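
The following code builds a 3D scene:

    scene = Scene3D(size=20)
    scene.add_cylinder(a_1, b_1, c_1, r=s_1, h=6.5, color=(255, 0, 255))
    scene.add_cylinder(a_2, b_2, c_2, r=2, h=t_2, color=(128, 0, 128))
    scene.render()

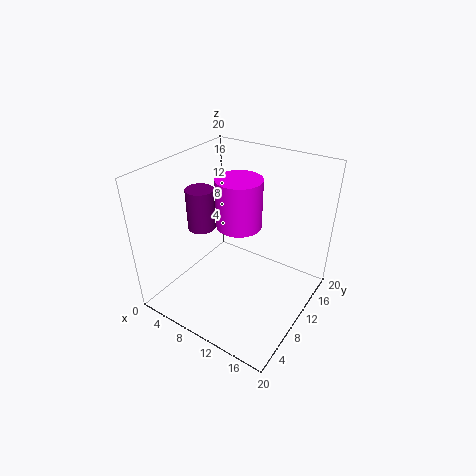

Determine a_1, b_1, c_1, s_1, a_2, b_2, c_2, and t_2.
a_1 = 10.5; b_1 = 9.5; c_1 = 12.5; s_1 = 3; a_2 = 4; b_2 = 9.5; c_2 = 10; t_2 = 6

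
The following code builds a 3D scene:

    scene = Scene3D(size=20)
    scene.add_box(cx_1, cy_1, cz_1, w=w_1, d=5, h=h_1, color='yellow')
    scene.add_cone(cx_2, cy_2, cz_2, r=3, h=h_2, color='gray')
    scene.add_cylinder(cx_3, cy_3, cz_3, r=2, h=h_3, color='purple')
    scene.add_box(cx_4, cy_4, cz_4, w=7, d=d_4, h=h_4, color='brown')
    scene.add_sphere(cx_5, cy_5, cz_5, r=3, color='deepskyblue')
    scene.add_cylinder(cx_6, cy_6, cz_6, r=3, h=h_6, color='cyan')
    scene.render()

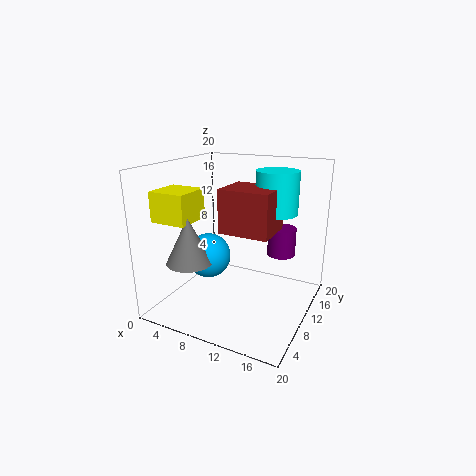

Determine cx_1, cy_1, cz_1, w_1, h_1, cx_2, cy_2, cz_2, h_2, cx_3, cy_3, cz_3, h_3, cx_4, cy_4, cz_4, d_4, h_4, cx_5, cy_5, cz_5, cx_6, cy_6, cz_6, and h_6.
cx_1 = 1, cy_1 = 3, cz_1 = 13, w_1 = 5, h_1 = 4, cx_2 = 6, cy_2 = 4, cz_2 = 8, h_2 = 6, cx_3 = 15, cy_3 = 14, cz_3 = 7, h_3 = 4, cx_4 = 8, cy_4 = 8, cz_4 = 11, d_4 = 6, h_4 = 6, cx_5 = 7, cy_5 = 7, cz_5 = 8, cx_6 = 14, cy_6 = 14, cz_6 = 13, h_6 = 6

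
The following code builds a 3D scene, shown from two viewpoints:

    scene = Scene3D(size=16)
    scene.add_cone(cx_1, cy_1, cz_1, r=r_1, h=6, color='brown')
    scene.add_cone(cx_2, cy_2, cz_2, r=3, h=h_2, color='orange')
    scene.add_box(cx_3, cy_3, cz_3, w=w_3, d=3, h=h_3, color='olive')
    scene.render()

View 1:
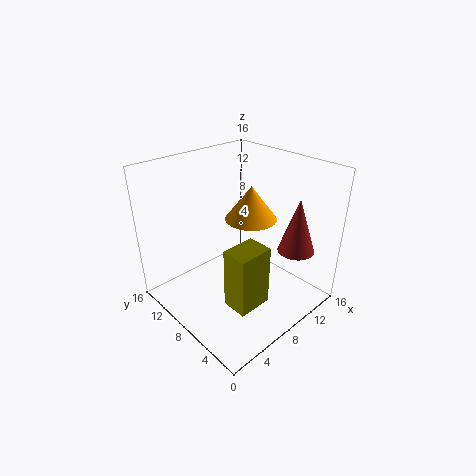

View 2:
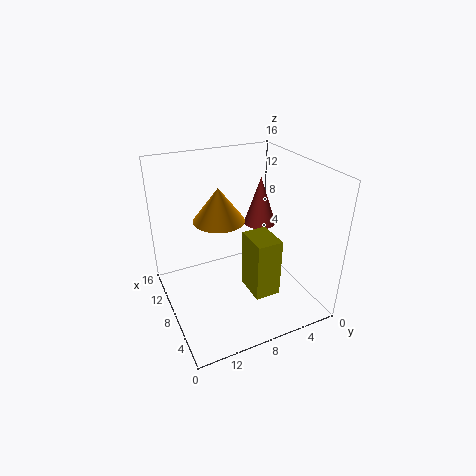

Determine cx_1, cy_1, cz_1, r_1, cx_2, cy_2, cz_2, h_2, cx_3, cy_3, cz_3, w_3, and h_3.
cx_1 = 12
cy_1 = 3
cz_1 = 7
r_1 = 2
cx_2 = 11
cy_2 = 9
cz_2 = 9
h_2 = 4
cx_3 = 5
cy_3 = 4
cz_3 = 1
w_3 = 4
h_3 = 7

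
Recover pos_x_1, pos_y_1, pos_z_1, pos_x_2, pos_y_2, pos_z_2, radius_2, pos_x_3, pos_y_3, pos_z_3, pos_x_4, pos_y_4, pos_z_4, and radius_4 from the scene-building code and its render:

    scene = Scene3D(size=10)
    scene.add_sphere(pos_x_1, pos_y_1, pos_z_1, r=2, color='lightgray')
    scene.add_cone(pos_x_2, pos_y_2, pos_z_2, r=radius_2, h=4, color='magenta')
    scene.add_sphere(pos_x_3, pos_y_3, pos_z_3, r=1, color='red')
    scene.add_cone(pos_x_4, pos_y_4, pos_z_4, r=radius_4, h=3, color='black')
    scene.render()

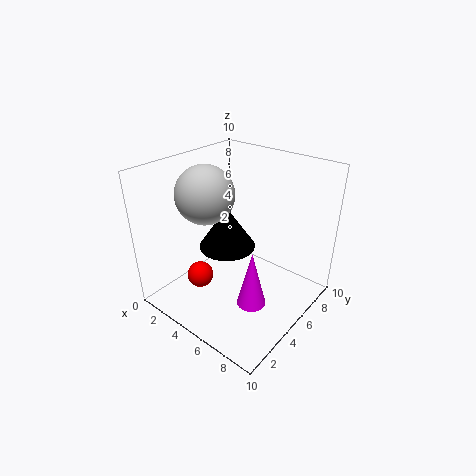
pos_x_1 = 3, pos_y_1 = 4, pos_z_1 = 8, pos_x_2 = 7, pos_y_2 = 4, pos_z_2 = 1, radius_2 = 1, pos_x_3 = 2, pos_y_3 = 4, pos_z_3 = 1, pos_x_4 = 4, pos_y_4 = 5, pos_z_4 = 4, radius_4 = 2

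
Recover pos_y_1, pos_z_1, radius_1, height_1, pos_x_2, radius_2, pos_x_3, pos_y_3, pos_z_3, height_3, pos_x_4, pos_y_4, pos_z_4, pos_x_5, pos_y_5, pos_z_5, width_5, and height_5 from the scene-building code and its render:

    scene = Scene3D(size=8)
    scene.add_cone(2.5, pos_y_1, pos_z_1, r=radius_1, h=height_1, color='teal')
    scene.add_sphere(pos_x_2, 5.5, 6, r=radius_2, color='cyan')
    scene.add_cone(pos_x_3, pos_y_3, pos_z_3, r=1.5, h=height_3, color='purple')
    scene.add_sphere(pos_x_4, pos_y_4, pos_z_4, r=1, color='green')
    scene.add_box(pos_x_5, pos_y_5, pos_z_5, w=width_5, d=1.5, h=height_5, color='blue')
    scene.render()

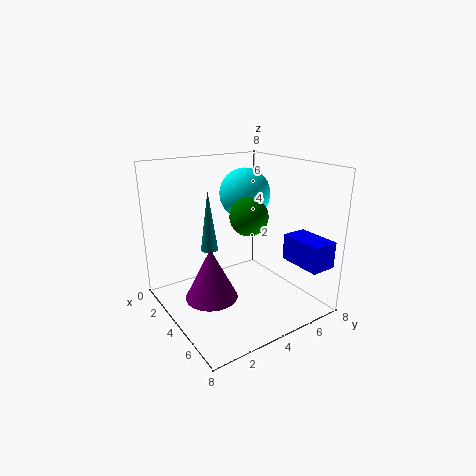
pos_y_1 = 3, pos_z_1 = 3, radius_1 = 0.5, height_1 = 3.5, pos_x_2 = 2.5, radius_2 = 1.5, pos_x_3 = 3.5, pos_y_3 = 2.5, pos_z_3 = 0.5, height_3 = 3, pos_x_4 = 5, pos_y_4 = 4, pos_z_4 = 5.5, pos_x_5 = 5, pos_y_5 = 6.5, pos_z_5 = 2.5, width_5 = 2.5, height_5 = 1.5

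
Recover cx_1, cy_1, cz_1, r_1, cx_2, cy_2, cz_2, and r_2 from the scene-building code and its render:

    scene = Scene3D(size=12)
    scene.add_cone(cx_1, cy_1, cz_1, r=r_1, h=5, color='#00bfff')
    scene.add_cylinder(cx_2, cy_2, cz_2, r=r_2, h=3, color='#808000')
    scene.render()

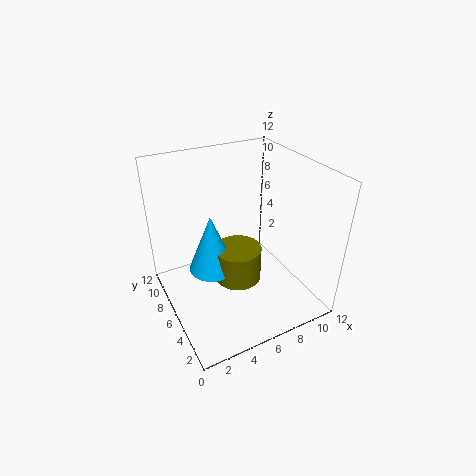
cx_1 = 4
cy_1 = 7
cz_1 = 3
r_1 = 2
cx_2 = 6
cy_2 = 6
cz_2 = 2
r_2 = 2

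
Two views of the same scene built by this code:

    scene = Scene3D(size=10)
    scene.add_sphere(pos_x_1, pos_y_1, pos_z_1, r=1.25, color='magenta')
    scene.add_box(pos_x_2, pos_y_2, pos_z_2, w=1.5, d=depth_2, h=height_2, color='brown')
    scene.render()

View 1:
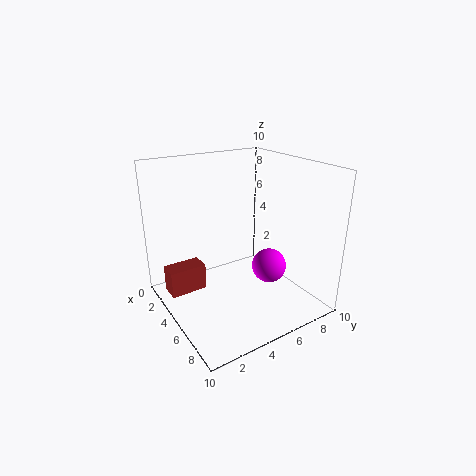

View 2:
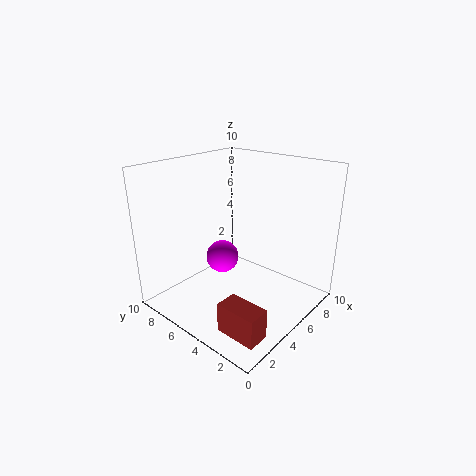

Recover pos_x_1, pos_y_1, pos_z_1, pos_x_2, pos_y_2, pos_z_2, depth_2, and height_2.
pos_x_1 = 5.75, pos_y_1 = 7.25, pos_z_1 = 2.5, pos_x_2 = 1.25, pos_y_2 = 0.75, pos_z_2 = 0.25, depth_2 = 2.75, height_2 = 2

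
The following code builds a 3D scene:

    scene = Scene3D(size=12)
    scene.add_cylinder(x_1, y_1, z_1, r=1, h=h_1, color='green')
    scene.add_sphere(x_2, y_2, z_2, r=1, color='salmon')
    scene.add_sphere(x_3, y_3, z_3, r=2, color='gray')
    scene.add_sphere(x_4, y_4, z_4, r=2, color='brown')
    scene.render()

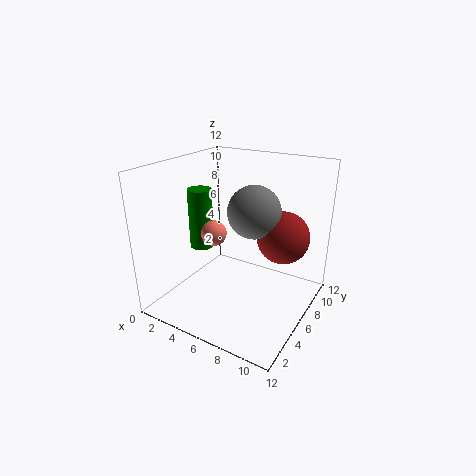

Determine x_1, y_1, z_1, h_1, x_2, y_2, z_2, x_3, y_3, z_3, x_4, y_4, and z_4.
x_1 = 3; y_1 = 5; z_1 = 5; h_1 = 5; x_2 = 5; y_2 = 4; z_2 = 7; x_3 = 8; y_3 = 5; z_3 = 9; x_4 = 10; y_4 = 6; z_4 = 7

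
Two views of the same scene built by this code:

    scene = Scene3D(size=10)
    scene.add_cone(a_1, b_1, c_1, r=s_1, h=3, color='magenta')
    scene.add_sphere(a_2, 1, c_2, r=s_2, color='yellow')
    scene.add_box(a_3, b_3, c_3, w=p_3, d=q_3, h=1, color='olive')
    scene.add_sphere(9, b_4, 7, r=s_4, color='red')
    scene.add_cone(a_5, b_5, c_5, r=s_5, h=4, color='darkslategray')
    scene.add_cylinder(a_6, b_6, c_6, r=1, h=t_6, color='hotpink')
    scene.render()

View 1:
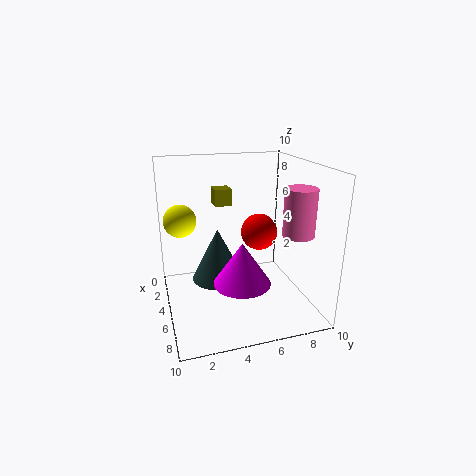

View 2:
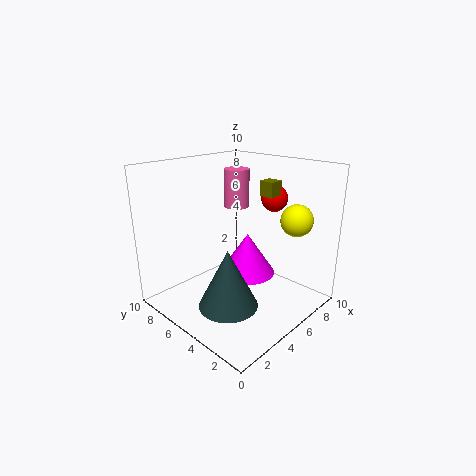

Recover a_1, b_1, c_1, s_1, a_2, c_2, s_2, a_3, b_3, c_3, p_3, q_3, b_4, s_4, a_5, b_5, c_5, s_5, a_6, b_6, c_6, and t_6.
a_1 = 6, b_1 = 5, c_1 = 2, s_1 = 2, a_2 = 6, c_2 = 7, s_2 = 1, a_3 = 6, b_3 = 3, c_3 = 8, p_3 = 1, q_3 = 1, b_4 = 5, s_4 = 1, a_5 = 3, b_5 = 4, c_5 = 1, s_5 = 2, a_6 = 8, b_6 = 8, c_6 = 6, t_6 = 3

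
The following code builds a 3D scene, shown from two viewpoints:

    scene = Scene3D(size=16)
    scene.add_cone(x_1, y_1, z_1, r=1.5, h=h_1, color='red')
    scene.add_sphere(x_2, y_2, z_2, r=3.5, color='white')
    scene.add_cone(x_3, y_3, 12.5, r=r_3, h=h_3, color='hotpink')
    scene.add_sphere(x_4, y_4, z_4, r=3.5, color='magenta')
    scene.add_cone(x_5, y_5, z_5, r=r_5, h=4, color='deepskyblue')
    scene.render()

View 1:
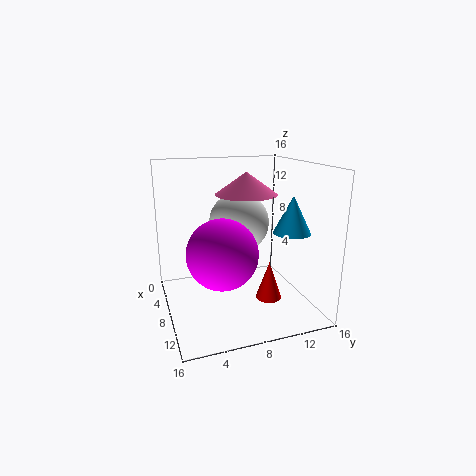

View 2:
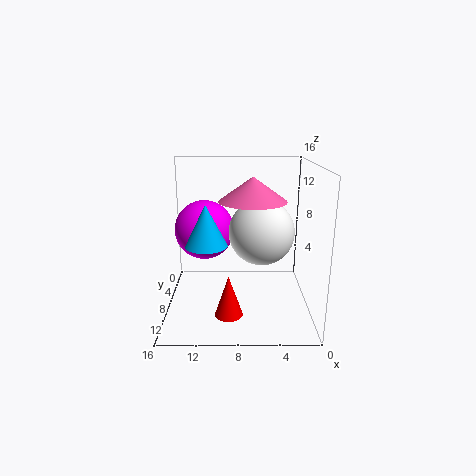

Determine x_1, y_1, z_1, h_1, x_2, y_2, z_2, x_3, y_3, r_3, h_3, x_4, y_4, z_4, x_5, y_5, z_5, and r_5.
x_1 = 9, y_1 = 11.5, z_1 = 0.5, h_1 = 4.5, x_2 = 5.5, y_2 = 9, z_2 = 9, x_3 = 6.5, y_3 = 9.5, r_3 = 3.5, h_3 = 2.5, x_4 = 12, y_4 = 5, z_4 = 8, x_5 = 11, y_5 = 13, z_5 = 9, r_5 = 2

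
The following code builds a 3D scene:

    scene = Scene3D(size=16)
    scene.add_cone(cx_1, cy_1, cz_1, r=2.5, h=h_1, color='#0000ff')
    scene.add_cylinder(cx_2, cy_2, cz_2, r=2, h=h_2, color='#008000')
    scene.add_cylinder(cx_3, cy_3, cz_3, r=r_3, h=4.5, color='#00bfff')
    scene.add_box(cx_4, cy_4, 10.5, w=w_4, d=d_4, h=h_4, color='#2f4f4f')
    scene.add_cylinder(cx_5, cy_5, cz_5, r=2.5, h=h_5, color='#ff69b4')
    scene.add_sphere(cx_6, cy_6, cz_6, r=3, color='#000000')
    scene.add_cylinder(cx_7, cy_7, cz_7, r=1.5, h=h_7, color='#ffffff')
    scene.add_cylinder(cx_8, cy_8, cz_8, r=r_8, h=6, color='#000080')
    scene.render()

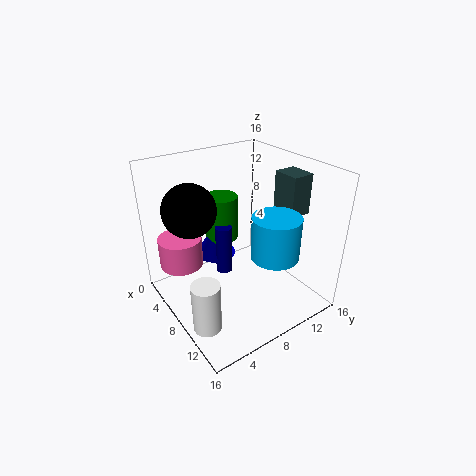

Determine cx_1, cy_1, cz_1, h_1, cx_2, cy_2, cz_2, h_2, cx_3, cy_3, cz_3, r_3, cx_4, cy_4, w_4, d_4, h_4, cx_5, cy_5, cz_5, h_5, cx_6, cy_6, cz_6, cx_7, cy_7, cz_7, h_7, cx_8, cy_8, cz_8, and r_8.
cx_1 = 3; cy_1 = 8; cz_1 = 3.5; h_1 = 4; cx_2 = 3; cy_2 = 9; cz_2 = 5.5; h_2 = 5.5; cx_3 = 12.5; cy_3 = 9.5; cz_3 = 7.5; r_3 = 2.5; cx_4 = 8.5; cy_4 = 12.5; w_4 = 3; d_4 = 2.5; h_4 = 4.5; cx_5 = 3.5; cy_5 = 3; cz_5 = 4; h_5 = 3.5; cx_6 = 4.5; cy_6 = 4; cz_6 = 11; cx_7 = 11; cy_7 = 2; cz_7 = 0.5; h_7 = 5.5; cx_8 = 5; cy_8 = 8; cz_8 = 2; r_8 = 1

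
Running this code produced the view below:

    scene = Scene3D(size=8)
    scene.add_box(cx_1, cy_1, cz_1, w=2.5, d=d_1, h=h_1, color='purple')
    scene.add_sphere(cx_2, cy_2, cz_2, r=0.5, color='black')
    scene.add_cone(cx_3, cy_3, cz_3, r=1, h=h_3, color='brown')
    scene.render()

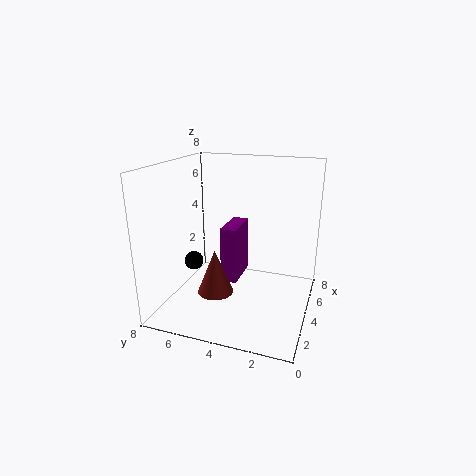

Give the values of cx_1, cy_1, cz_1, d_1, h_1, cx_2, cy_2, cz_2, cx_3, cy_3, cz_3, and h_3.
cx_1 = 5
cy_1 = 4.5
cz_1 = 0.5
d_1 = 1
h_1 = 3.5
cx_2 = 2.5
cy_2 = 6
cz_2 = 3
cx_3 = 3
cy_3 = 5
cz_3 = 1
h_3 = 2.5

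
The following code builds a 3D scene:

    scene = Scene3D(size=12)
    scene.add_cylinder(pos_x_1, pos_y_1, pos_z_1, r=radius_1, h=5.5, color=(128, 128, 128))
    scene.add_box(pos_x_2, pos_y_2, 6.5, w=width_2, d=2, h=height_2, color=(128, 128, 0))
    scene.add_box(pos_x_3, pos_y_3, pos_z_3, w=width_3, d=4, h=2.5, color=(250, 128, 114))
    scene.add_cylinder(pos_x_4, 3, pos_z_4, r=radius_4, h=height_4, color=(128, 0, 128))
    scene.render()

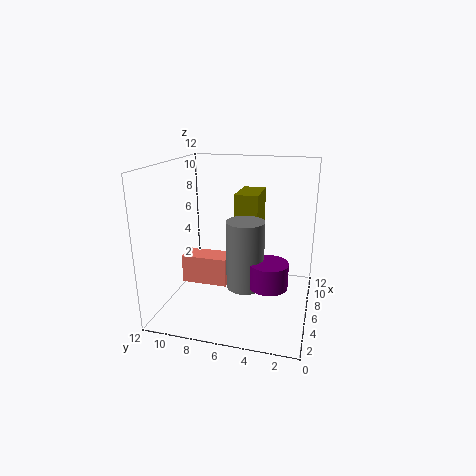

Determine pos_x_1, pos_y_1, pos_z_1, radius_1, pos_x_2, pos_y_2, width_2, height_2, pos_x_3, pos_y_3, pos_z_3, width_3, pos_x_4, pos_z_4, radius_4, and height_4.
pos_x_1 = 4.5; pos_y_1 = 5; pos_z_1 = 2.5; radius_1 = 1.5; pos_x_2 = 6.5; pos_y_2 = 4.5; width_2 = 3.5; height_2 = 3; pos_x_3 = 5.5; pos_y_3 = 7; pos_z_3 = 1.5; width_3 = 2; pos_x_4 = 4; pos_z_4 = 3; radius_4 = 1.5; height_4 = 2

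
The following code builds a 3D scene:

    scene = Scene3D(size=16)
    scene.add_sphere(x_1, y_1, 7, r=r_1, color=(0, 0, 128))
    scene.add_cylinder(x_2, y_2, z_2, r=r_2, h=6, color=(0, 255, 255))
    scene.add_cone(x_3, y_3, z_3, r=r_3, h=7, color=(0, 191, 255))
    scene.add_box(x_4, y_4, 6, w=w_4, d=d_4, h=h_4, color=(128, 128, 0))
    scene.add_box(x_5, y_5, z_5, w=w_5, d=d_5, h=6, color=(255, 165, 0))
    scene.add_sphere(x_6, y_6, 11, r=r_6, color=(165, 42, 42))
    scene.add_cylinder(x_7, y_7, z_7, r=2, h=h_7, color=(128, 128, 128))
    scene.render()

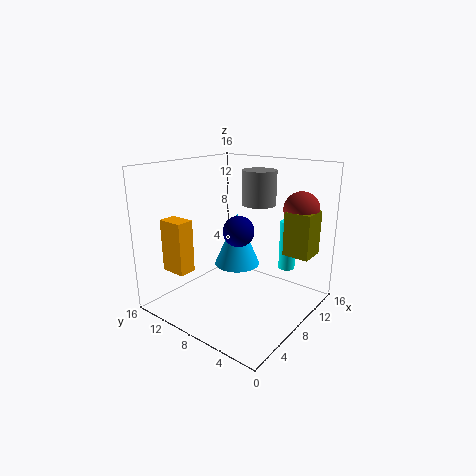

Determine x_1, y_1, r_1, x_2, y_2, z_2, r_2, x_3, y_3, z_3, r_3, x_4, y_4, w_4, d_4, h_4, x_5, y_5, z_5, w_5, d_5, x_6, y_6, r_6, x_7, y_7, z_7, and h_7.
x_1 = 12, y_1 = 11, r_1 = 2, x_2 = 14, y_2 = 5, z_2 = 3, r_2 = 1, x_3 = 13, y_3 = 12, z_3 = 2, r_3 = 3, x_4 = 11, y_4 = 1, w_4 = 3, d_4 = 3, h_4 = 5, x_5 = 3, y_5 = 12, z_5 = 4, w_5 = 2, d_5 = 3, x_6 = 13, y_6 = 3, r_6 = 2, x_7 = 12, y_7 = 8, z_7 = 11, h_7 = 4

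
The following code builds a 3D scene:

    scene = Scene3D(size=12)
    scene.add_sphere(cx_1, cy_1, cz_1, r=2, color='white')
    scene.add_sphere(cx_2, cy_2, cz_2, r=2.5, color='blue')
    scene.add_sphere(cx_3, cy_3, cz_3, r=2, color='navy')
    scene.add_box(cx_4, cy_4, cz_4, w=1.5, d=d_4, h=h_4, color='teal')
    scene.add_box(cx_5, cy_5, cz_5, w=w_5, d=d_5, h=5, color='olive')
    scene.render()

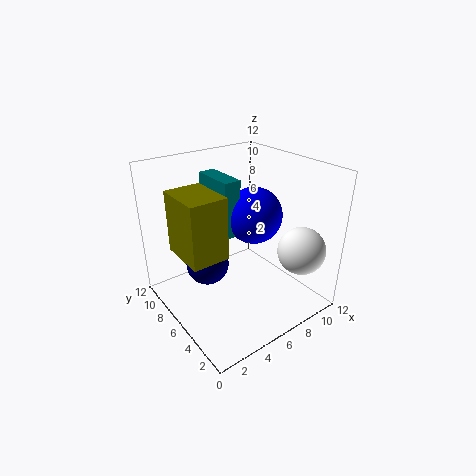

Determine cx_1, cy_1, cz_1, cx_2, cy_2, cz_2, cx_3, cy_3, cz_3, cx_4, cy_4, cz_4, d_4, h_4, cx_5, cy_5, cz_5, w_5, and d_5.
cx_1 = 10; cy_1 = 2.5; cz_1 = 5; cx_2 = 8.5; cy_2 = 7; cz_2 = 7; cx_3 = 5; cy_3 = 9.5; cz_3 = 2; cx_4 = 5.5; cy_4 = 7; cz_4 = 5.5; d_4 = 4; h_4 = 5; cx_5 = 1; cy_5 = 4.5; cz_5 = 5.5; w_5 = 3; d_5 = 4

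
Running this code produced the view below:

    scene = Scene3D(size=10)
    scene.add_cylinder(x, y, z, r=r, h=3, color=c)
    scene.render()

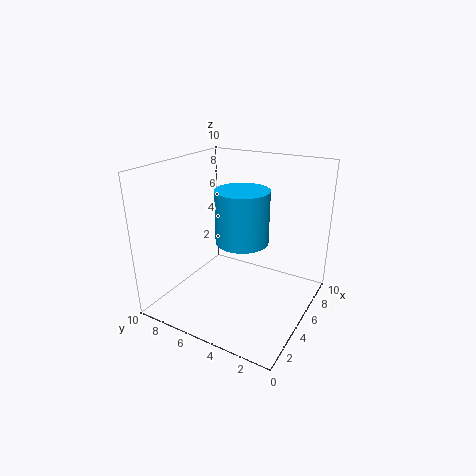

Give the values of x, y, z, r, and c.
x = 2
y = 3
z = 6.5
r = 1.5
c = 'deepskyblue'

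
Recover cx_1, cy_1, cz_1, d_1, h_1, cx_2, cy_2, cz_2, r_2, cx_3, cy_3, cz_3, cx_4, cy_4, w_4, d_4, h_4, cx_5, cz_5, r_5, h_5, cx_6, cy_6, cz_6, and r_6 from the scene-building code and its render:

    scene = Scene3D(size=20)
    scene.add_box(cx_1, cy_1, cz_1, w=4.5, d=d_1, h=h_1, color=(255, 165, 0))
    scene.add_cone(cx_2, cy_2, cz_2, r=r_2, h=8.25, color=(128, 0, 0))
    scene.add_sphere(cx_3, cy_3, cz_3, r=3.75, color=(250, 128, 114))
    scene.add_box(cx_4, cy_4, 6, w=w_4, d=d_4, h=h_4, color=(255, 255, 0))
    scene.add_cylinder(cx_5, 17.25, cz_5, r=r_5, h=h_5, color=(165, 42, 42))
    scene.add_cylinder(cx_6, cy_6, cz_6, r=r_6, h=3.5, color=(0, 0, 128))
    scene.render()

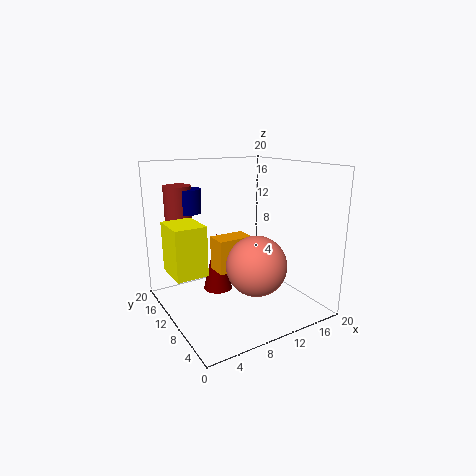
cx_1 = 5, cy_1 = 5.75, cz_1 = 7.25, d_1 = 2.75, h_1 = 4.25, cx_2 = 7.25, cy_2 = 11, cz_2 = 2.75, r_2 = 2, cx_3 = 9, cy_3 = 4, cz_3 = 8.25, cx_4 = 0.5, cy_4 = 8.75, w_4 = 4.25, d_4 = 5.25, h_4 = 6.75, cx_5 = 4.25, cz_5 = 7.75, r_5 = 2, h_5 = 9, cx_6 = 5.5, cy_6 = 16.75, cz_6 = 12.75, r_6 = 2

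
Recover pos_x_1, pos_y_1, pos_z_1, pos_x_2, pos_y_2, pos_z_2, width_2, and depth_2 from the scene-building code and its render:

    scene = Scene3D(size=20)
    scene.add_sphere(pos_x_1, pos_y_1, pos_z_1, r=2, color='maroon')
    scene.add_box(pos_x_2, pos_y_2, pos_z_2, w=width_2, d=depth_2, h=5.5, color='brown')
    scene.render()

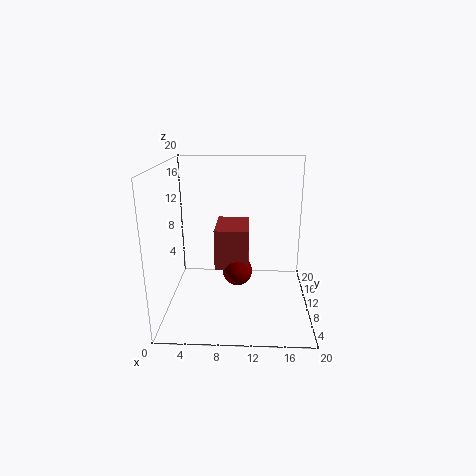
pos_x_1 = 10; pos_y_1 = 8; pos_z_1 = 6; pos_x_2 = 7; pos_y_2 = 7; pos_z_2 = 6.5; width_2 = 4.5; depth_2 = 6.5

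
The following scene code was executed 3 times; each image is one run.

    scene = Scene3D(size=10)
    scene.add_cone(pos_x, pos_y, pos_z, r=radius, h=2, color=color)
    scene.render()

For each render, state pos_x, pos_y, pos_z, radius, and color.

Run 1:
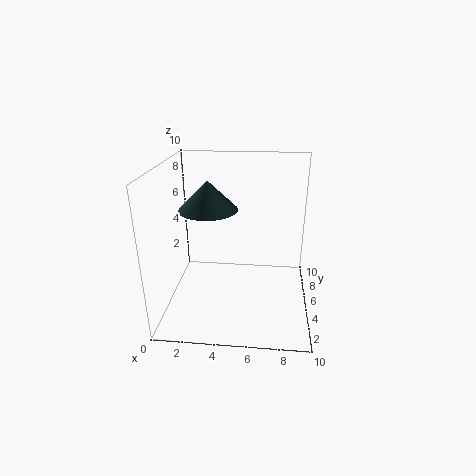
pos_x = 3
pos_y = 5
pos_z = 7
radius = 2
color = 'darkslategray'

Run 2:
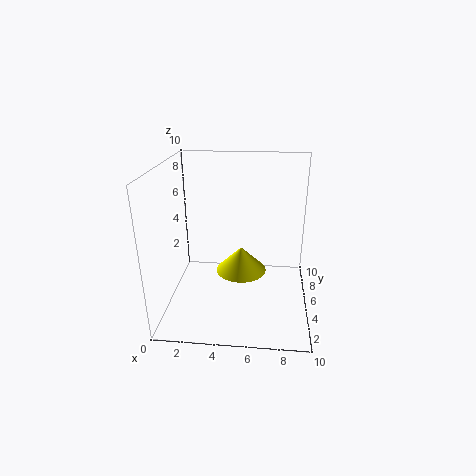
pos_x = 5
pos_y = 7.5
pos_z = 1
radius = 2
color = 'yellow'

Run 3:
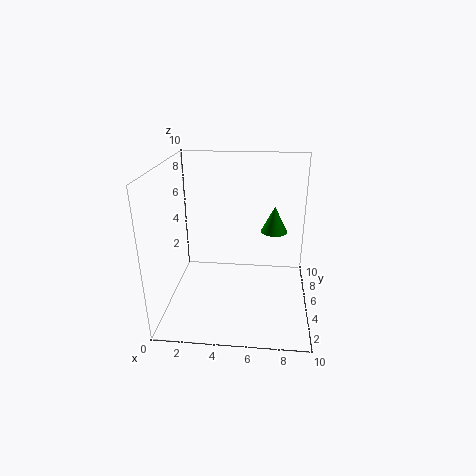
pos_x = 7.5
pos_y = 7.5
pos_z = 4.5
radius = 1
color = 'green'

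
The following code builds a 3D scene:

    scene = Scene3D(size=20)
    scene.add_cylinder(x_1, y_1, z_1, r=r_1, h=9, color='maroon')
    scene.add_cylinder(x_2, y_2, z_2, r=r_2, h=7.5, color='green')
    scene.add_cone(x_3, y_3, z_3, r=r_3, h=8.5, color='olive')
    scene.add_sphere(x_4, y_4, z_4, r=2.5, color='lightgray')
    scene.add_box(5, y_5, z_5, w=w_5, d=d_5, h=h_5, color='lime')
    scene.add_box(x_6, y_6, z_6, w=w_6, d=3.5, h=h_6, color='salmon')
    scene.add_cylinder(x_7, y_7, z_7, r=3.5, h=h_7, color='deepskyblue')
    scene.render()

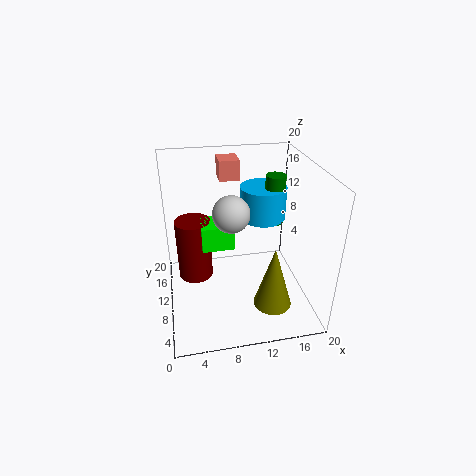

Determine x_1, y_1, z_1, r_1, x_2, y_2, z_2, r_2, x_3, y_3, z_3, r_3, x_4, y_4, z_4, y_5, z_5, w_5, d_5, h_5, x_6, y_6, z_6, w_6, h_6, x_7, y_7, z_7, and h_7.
x_1 = 4
y_1 = 12.5
z_1 = 3
r_1 = 2.5
x_2 = 16.5
y_2 = 14.5
z_2 = 9.5
r_2 = 1.5
x_3 = 13.5
y_3 = 4
z_3 = 3
r_3 = 2.5
x_4 = 9
y_4 = 9.5
z_4 = 14
y_5 = 9.5
z_5 = 8.5
w_5 = 4.5
d_5 = 4
h_5 = 3.5
x_6 = 8.5
y_6 = 16
z_6 = 16
w_6 = 3
h_6 = 3
x_7 = 15
y_7 = 15.5
z_7 = 10
h_7 = 5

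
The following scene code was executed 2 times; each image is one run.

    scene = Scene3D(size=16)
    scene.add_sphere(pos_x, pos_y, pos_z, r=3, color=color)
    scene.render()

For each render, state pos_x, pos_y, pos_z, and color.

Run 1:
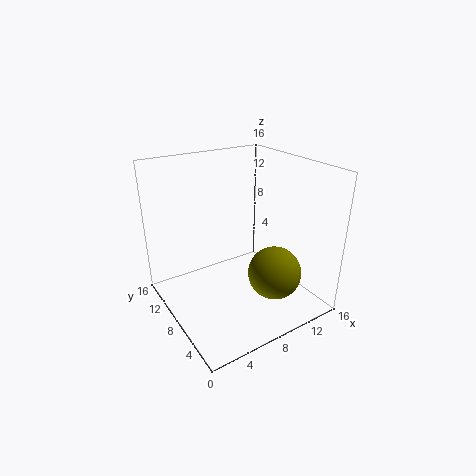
pos_x = 11
pos_y = 5
pos_z = 4
color = 'olive'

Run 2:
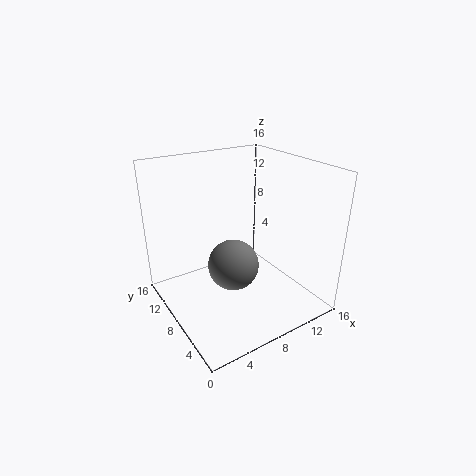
pos_x = 8
pos_y = 9
pos_z = 4
color = 'gray'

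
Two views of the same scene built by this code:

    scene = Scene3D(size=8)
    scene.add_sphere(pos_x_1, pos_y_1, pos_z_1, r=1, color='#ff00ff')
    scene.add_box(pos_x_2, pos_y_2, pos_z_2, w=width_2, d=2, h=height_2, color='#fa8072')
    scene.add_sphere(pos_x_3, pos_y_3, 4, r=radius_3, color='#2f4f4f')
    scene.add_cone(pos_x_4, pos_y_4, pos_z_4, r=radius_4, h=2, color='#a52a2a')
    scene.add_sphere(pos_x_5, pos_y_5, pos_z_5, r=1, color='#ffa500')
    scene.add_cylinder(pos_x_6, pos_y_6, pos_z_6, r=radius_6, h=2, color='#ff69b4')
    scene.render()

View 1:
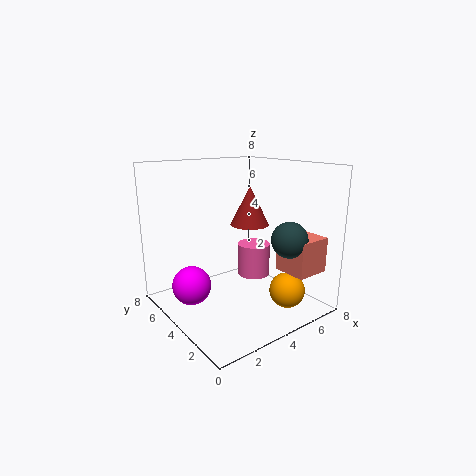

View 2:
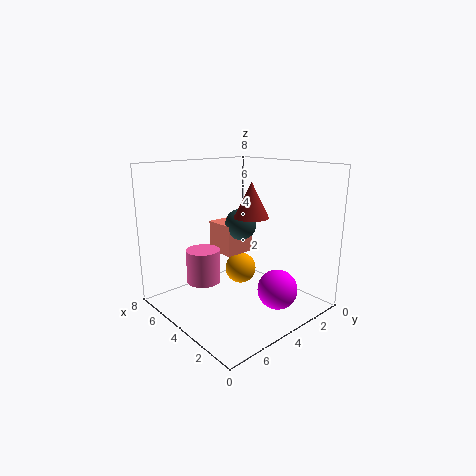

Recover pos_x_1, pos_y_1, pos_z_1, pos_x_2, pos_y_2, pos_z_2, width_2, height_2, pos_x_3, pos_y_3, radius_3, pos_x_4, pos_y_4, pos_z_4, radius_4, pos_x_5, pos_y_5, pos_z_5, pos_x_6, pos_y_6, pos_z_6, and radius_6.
pos_x_1 = 1; pos_y_1 = 4; pos_z_1 = 2; pos_x_2 = 6; pos_y_2 = 1; pos_z_2 = 2; width_2 = 2; height_2 = 2; pos_x_3 = 6; pos_y_3 = 2; radius_3 = 1; pos_x_4 = 4; pos_y_4 = 3; pos_z_4 = 5; radius_4 = 1; pos_x_5 = 6; pos_y_5 = 2; pos_z_5 = 1; pos_x_6 = 6; pos_y_6 = 5; pos_z_6 = 1; radius_6 = 1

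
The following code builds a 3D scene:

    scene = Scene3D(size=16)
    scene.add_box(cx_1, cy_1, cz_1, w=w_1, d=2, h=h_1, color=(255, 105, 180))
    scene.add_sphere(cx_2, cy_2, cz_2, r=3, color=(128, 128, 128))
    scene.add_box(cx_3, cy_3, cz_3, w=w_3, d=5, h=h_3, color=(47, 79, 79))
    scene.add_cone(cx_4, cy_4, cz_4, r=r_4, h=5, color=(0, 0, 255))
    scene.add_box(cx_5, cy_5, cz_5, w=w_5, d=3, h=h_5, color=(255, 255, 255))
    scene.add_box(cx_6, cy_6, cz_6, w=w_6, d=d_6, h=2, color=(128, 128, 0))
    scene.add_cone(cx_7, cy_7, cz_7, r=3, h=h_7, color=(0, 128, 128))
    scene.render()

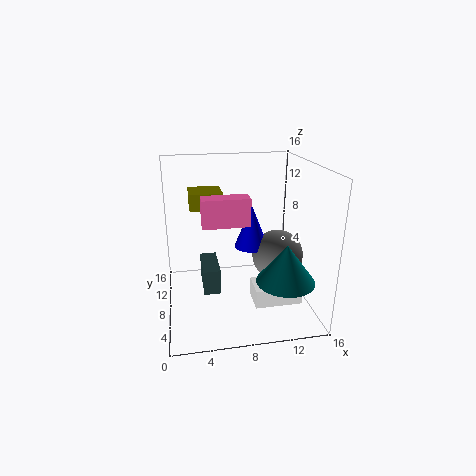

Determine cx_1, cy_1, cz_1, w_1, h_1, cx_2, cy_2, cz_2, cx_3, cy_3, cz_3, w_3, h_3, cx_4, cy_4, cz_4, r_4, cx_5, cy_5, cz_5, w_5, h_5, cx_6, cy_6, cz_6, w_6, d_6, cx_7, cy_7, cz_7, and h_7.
cx_1 = 4; cy_1 = 6; cz_1 = 10; w_1 = 5; h_1 = 3; cx_2 = 13; cy_2 = 9; cz_2 = 5; cx_3 = 4; cy_3 = 8; cz_3 = 1; w_3 = 2; h_3 = 3; cx_4 = 10; cy_4 = 10; cz_4 = 6; r_4 = 2; cx_5 = 9; cy_5 = 3; cz_5 = 2; w_5 = 5; h_5 = 2; cx_6 = 3; cy_6 = 12; cz_6 = 10; w_6 = 4; d_6 = 4; cx_7 = 12; cy_7 = 3; cz_7 = 5; h_7 = 4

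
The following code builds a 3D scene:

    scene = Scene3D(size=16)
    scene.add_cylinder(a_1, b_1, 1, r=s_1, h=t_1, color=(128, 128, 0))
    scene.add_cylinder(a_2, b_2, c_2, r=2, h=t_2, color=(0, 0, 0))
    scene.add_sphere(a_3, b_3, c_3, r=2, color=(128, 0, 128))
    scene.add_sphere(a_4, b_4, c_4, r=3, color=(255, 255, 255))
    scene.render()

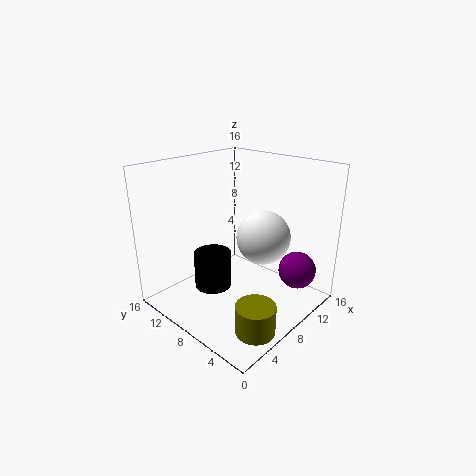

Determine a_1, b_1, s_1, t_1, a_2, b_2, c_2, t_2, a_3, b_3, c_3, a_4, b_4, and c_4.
a_1 = 4
b_1 = 2
s_1 = 2
t_1 = 3
a_2 = 5
b_2 = 9
c_2 = 3
t_2 = 4
a_3 = 11
b_3 = 2
c_3 = 5
a_4 = 10
b_4 = 6
c_4 = 8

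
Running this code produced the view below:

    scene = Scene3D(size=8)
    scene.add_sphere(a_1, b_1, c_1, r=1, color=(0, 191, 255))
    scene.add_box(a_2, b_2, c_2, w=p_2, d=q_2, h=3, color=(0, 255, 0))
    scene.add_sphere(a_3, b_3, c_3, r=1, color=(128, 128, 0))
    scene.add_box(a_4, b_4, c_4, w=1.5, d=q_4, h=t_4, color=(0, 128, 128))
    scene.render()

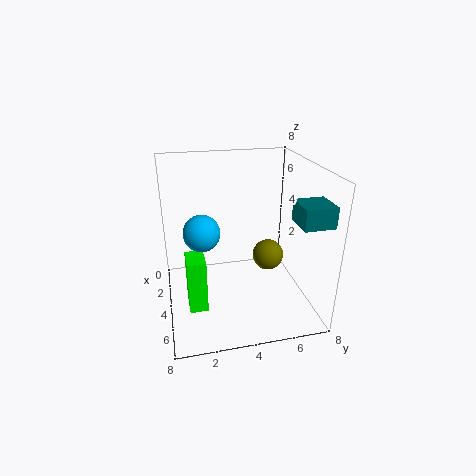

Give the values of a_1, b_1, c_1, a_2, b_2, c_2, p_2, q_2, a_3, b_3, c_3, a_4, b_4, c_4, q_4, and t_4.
a_1 = 4, b_1 = 2, c_1 = 4.5, a_2 = 4, b_2 = 1, c_2 = 0.5, p_2 = 1.5, q_2 = 1, a_3 = 2, b_3 = 6.5, c_3 = 1.5, a_4 = 6.5, b_4 = 6, c_4 = 6, q_4 = 1.5, t_4 = 1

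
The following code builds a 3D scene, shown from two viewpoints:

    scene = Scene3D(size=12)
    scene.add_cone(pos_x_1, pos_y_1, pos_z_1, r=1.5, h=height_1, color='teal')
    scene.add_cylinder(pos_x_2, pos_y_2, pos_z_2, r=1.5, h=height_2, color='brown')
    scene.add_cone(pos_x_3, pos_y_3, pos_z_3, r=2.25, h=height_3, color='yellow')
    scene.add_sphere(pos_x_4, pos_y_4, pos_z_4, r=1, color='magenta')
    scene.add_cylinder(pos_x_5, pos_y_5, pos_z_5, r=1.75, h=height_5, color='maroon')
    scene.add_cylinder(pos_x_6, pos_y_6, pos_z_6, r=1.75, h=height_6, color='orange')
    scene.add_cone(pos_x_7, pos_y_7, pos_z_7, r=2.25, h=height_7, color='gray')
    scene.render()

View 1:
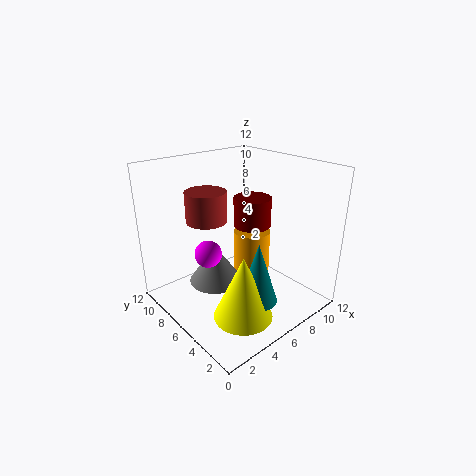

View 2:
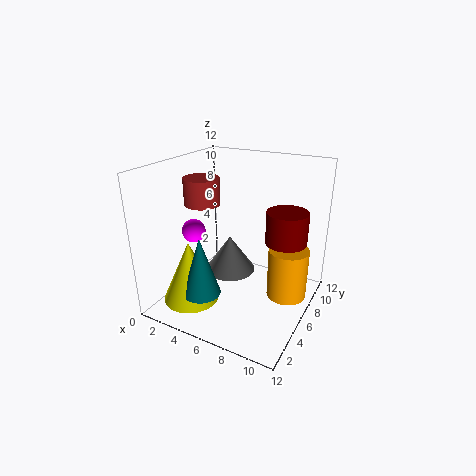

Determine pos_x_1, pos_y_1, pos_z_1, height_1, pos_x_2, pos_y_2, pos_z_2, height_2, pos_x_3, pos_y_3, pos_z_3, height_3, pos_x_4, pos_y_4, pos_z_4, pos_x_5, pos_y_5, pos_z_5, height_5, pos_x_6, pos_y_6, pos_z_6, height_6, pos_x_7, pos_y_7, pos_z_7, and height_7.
pos_x_1 = 4.75, pos_y_1 = 2.25, pos_z_1 = 2.5, height_1 = 4.75, pos_x_2 = 2.75, pos_y_2 = 5.75, pos_z_2 = 8.5, height_2 = 2.25, pos_x_3 = 3.5, pos_y_3 = 2.5, pos_z_3 = 1.5, height_3 = 5, pos_x_4 = 2.25, pos_y_4 = 5, pos_z_4 = 6.25, pos_x_5 = 9.5, pos_y_5 = 8, pos_z_5 = 5.5, height_5 = 2.75, pos_x_6 = 9.75, pos_y_6 = 8.25, pos_z_6 = 0.25, height_6 = 4.5, pos_x_7 = 4.5, pos_y_7 = 7.25, pos_z_7 = 2, height_7 = 3.25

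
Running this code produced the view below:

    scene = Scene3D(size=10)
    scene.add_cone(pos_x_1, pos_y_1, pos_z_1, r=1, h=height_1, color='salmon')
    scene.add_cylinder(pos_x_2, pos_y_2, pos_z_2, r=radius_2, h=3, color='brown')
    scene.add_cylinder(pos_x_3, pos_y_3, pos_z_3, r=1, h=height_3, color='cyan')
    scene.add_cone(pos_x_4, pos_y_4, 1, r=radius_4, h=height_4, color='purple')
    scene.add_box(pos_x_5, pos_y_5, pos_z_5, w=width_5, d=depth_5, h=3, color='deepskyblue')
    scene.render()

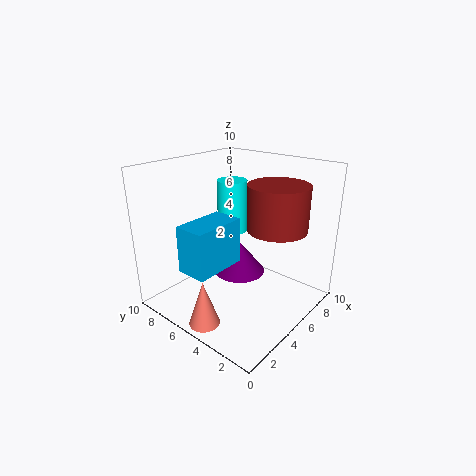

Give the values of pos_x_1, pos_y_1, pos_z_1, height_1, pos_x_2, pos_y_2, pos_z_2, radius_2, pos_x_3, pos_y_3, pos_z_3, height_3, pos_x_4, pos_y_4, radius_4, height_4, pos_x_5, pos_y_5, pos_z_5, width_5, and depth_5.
pos_x_1 = 1
pos_y_1 = 4.5
pos_z_1 = 0.5
height_1 = 3
pos_x_2 = 6
pos_y_2 = 2.5
pos_z_2 = 6
radius_2 = 2
pos_x_3 = 5
pos_y_3 = 5.5
pos_z_3 = 5.5
height_3 = 3.5
pos_x_4 = 7
pos_y_4 = 6.5
radius_4 = 2
height_4 = 2.5
pos_x_5 = 0.5
pos_y_5 = 4
pos_z_5 = 4
width_5 = 3.5
depth_5 = 2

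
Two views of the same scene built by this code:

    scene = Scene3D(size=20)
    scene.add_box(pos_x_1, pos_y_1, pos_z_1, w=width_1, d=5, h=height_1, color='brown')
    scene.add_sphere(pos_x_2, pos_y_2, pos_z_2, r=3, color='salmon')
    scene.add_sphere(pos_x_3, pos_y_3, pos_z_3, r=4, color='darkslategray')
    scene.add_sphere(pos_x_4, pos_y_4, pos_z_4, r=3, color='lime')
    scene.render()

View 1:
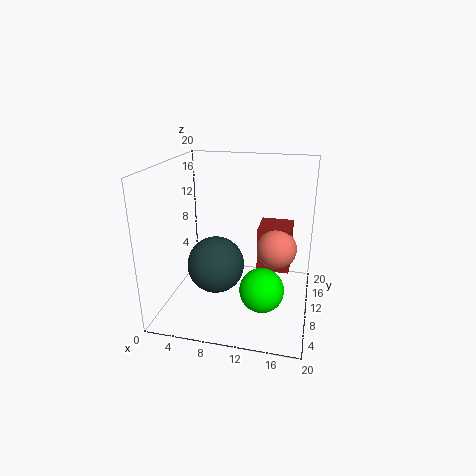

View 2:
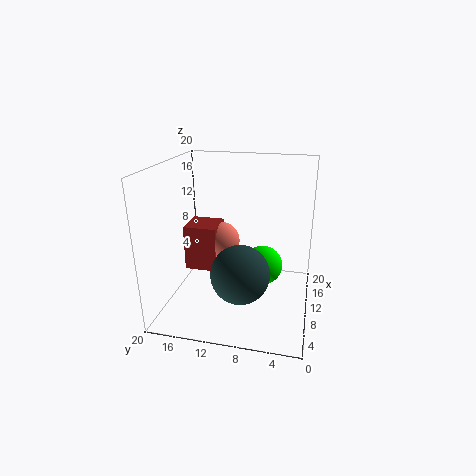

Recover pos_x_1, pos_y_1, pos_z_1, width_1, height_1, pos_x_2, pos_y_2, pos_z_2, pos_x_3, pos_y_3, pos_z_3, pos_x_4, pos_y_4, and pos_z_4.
pos_x_1 = 12; pos_y_1 = 14; pos_z_1 = 3; width_1 = 5; height_1 = 7; pos_x_2 = 15; pos_y_2 = 14; pos_z_2 = 7; pos_x_3 = 7; pos_y_3 = 9; pos_z_3 = 6; pos_x_4 = 14; pos_y_4 = 7; pos_z_4 = 4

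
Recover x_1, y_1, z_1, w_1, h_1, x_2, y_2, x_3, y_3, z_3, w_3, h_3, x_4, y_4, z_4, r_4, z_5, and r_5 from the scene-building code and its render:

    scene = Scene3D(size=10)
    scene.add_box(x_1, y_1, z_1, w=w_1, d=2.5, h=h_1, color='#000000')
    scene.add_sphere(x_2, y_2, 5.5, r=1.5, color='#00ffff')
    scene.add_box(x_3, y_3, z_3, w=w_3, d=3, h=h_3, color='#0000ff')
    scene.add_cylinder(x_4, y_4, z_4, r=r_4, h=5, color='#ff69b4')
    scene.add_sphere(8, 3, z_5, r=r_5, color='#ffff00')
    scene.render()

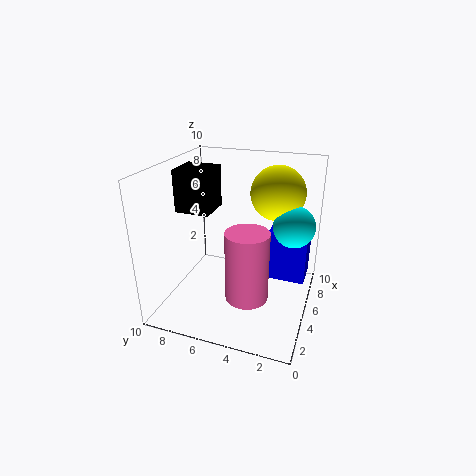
x_1 = 4.5; y_1 = 7; z_1 = 6.5; w_1 = 2.5; h_1 = 3; x_2 = 7; y_2 = 1.5; x_3 = 7.5; y_3 = 0.5; z_3 = 0.5; w_3 = 2.5; h_3 = 4; x_4 = 4; y_4 = 4; z_4 = 1; r_4 = 1.5; z_5 = 7.5; r_5 = 2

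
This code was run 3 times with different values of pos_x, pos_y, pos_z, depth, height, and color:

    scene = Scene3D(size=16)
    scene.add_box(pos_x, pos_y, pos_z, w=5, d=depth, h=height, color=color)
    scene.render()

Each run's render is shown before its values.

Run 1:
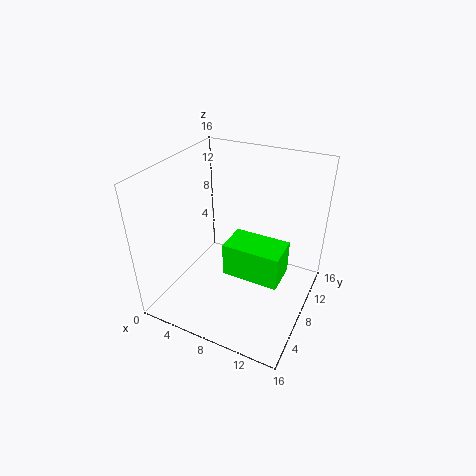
pos_x = 10
pos_y = 1
pos_z = 9
depth = 3
height = 3
color = 'lime'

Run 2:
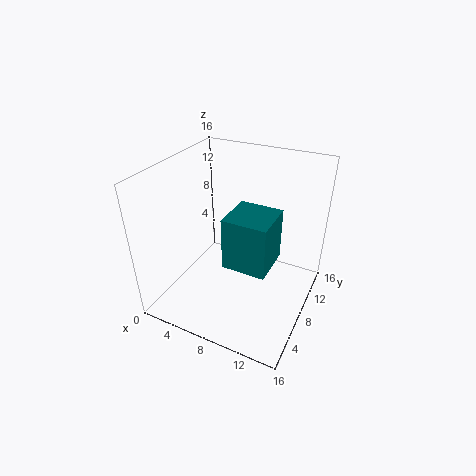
pos_x = 7
pos_y = 6
pos_z = 5
depth = 5
height = 6
color = 'teal'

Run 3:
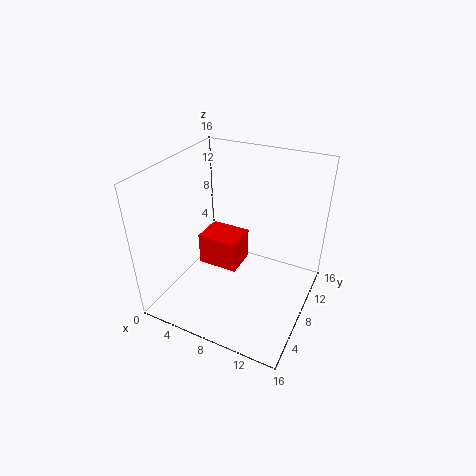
pos_x = 2
pos_y = 9
pos_z = 2
depth = 4
height = 4
color = 'red'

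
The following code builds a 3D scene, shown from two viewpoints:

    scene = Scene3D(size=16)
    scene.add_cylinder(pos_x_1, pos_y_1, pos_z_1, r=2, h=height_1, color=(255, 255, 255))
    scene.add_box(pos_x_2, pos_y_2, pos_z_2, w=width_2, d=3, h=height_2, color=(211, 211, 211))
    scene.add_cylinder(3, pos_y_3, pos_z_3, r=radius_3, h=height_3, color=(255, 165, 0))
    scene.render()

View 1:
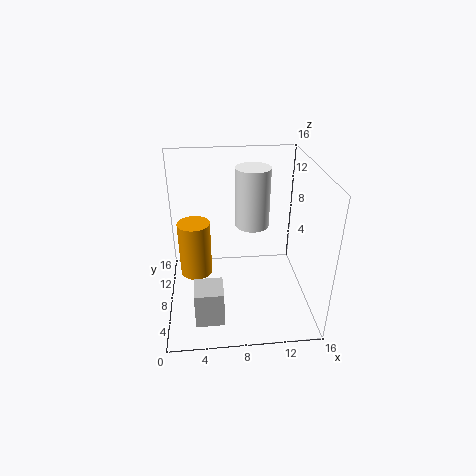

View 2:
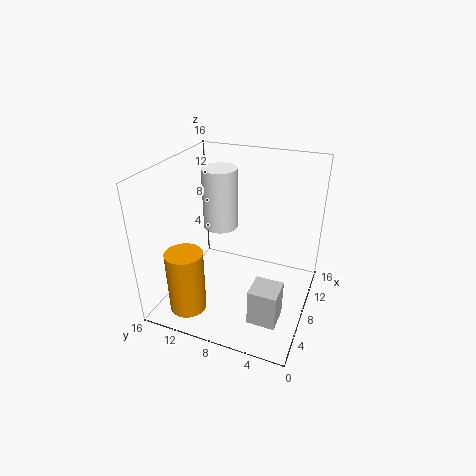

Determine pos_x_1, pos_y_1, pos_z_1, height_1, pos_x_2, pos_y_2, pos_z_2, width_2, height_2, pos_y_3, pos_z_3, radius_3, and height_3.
pos_x_1 = 10
pos_y_1 = 11
pos_z_1 = 8
height_1 = 7
pos_x_2 = 3
pos_y_2 = 2
pos_z_2 = 1
width_2 = 3
height_2 = 4
pos_y_3 = 12
pos_z_3 = 1
radius_3 = 2
height_3 = 7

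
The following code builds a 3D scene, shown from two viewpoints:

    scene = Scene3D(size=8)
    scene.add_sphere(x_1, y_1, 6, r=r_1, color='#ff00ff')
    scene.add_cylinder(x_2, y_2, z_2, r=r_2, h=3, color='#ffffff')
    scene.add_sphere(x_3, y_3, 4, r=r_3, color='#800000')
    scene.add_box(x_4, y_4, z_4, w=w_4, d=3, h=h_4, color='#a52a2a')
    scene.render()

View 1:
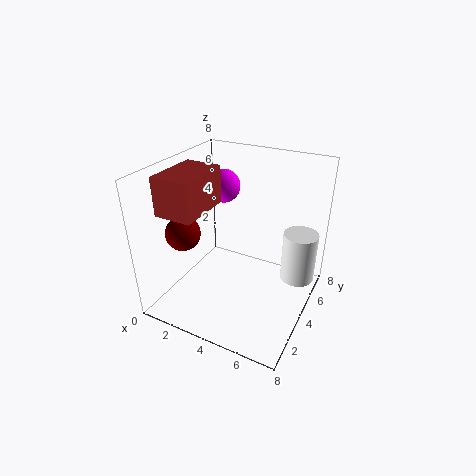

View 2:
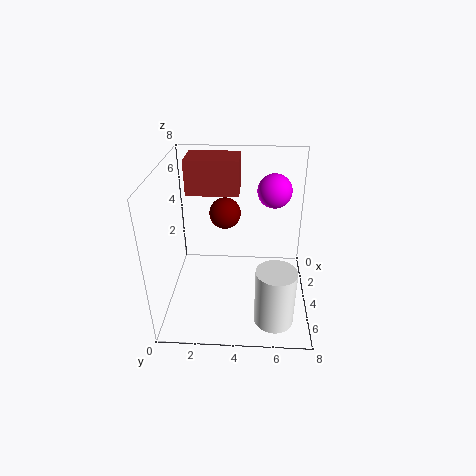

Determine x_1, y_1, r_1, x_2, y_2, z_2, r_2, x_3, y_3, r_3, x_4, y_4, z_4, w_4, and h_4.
x_1 = 2
y_1 = 6
r_1 = 1
x_2 = 7
y_2 = 6
z_2 = 1
r_2 = 1
x_3 = 1
y_3 = 3
r_3 = 1
x_4 = 1
y_4 = 1
z_4 = 6
w_4 = 2
h_4 = 2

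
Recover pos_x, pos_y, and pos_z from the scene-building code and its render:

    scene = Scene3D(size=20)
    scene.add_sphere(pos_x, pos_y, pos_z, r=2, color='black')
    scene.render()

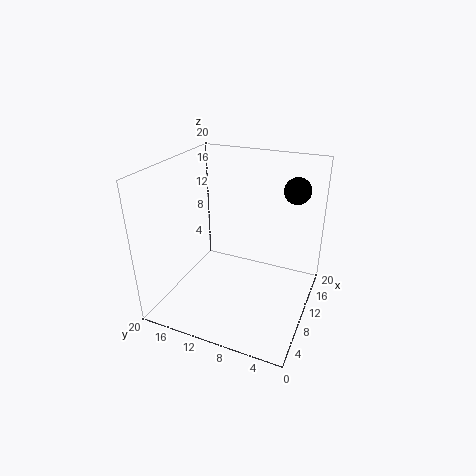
pos_x = 18; pos_y = 4; pos_z = 15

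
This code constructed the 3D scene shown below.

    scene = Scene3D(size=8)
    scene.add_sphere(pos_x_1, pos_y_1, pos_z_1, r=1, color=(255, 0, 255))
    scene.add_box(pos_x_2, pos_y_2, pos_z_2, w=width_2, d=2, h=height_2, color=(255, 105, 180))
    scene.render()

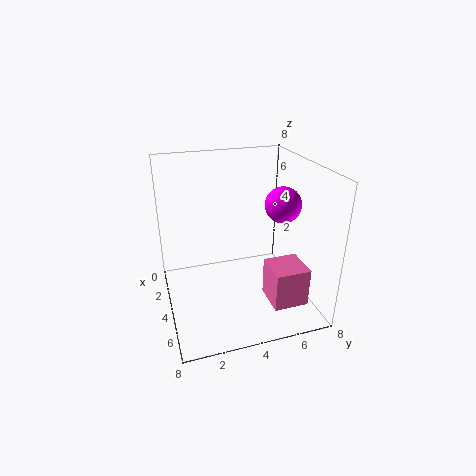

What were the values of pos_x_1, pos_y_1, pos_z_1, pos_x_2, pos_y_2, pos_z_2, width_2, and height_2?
pos_x_1 = 4.25, pos_y_1 = 6.5, pos_z_1 = 5.75, pos_x_2 = 4.25, pos_y_2 = 5.5, pos_z_2 = 0.25, width_2 = 2, height_2 = 2.25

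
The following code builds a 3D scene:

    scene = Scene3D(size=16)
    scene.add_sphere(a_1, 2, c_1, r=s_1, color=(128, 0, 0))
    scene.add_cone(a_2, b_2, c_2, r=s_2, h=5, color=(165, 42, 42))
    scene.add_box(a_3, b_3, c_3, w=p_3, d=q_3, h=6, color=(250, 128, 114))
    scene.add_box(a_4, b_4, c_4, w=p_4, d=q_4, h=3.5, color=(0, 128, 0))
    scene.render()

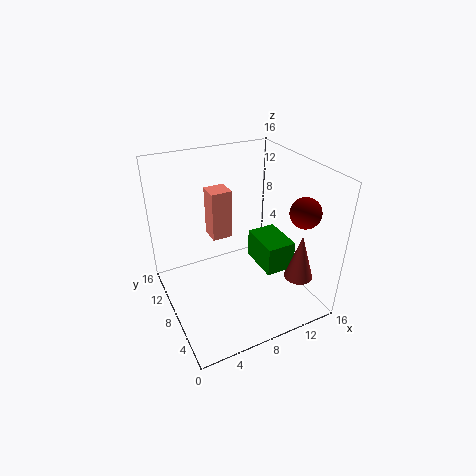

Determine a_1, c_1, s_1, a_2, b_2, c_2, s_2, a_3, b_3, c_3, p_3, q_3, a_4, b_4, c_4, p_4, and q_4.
a_1 = 12, c_1 = 13, s_1 = 1.5, a_2 = 12.5, b_2 = 2.5, c_2 = 5, s_2 = 1.5, a_3 = 6.5, b_3 = 11.5, c_3 = 6, p_3 = 2.5, q_3 = 2.5, a_4 = 11, b_4 = 6, c_4 = 3, p_4 = 3.5, q_4 = 5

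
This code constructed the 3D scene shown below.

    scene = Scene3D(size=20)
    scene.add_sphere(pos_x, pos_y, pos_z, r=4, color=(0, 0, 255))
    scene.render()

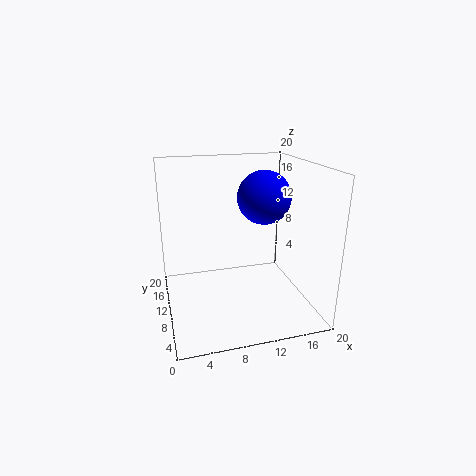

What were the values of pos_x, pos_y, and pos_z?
pos_x = 15; pos_y = 13.5; pos_z = 14.5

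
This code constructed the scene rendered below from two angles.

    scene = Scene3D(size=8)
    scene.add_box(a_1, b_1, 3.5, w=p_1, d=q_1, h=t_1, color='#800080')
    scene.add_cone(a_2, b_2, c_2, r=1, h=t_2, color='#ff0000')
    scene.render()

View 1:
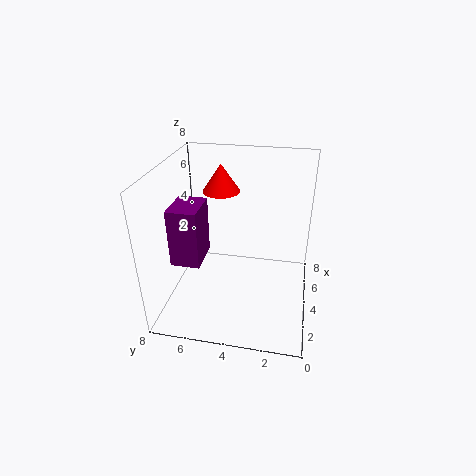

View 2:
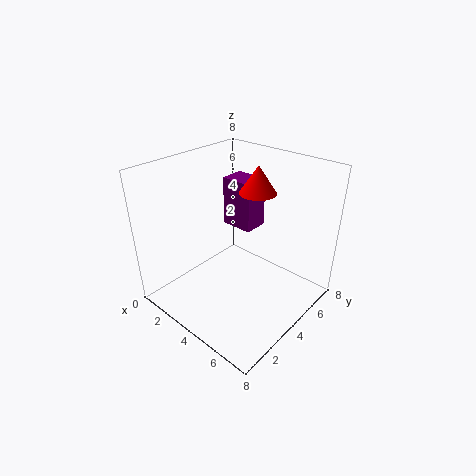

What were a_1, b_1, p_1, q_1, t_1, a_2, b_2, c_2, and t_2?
a_1 = 1.5
b_1 = 5.5
p_1 = 2
q_1 = 1.5
t_1 = 3
a_2 = 4.5
b_2 = 5
c_2 = 6.5
t_2 = 1.5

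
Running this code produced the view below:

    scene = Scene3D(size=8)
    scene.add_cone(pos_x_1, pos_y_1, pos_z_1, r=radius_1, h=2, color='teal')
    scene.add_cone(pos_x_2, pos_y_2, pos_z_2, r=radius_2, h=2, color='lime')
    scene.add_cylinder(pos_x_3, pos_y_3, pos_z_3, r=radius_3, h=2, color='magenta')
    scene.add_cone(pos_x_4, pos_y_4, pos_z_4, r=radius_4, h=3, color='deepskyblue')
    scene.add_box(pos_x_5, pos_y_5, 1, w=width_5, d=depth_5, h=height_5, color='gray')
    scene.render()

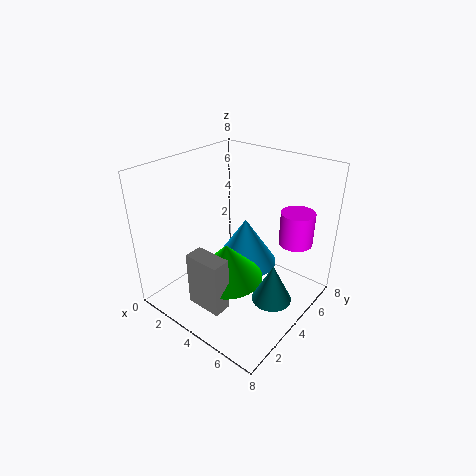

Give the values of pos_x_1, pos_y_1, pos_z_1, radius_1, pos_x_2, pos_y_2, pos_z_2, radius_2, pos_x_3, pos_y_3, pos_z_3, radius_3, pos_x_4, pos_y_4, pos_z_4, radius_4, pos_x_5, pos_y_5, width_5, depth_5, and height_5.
pos_x_1 = 7; pos_y_1 = 3; pos_z_1 = 2; radius_1 = 1; pos_x_2 = 4; pos_y_2 = 3; pos_z_2 = 2; radius_2 = 2; pos_x_3 = 6; pos_y_3 = 7; pos_z_3 = 3; radius_3 = 1; pos_x_4 = 3; pos_y_4 = 6; pos_z_4 = 1; radius_4 = 2; pos_x_5 = 3; pos_y_5 = 1; width_5 = 2; depth_5 = 1; height_5 = 3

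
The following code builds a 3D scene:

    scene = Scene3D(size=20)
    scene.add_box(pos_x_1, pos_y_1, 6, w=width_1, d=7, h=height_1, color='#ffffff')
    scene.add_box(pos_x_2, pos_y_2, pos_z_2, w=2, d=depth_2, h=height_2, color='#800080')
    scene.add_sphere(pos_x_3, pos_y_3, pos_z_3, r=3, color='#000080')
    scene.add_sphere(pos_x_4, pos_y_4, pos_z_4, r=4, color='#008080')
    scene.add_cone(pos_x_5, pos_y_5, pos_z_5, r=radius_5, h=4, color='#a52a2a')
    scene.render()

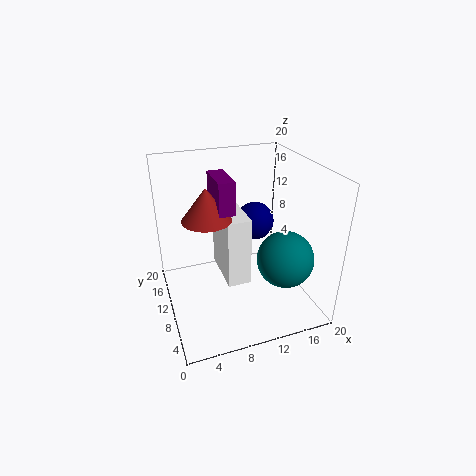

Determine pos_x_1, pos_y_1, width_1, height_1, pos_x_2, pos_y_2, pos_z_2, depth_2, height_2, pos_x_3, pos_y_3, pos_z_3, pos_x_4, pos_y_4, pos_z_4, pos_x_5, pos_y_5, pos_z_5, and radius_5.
pos_x_1 = 7, pos_y_1 = 5, width_1 = 3, height_1 = 9, pos_x_2 = 6, pos_y_2 = 5, pos_z_2 = 16, depth_2 = 5, height_2 = 4, pos_x_3 = 15, pos_y_3 = 16, pos_z_3 = 9, pos_x_4 = 16, pos_y_4 = 7, pos_z_4 = 7, pos_x_5 = 5, pos_y_5 = 7, pos_z_5 = 15, radius_5 = 3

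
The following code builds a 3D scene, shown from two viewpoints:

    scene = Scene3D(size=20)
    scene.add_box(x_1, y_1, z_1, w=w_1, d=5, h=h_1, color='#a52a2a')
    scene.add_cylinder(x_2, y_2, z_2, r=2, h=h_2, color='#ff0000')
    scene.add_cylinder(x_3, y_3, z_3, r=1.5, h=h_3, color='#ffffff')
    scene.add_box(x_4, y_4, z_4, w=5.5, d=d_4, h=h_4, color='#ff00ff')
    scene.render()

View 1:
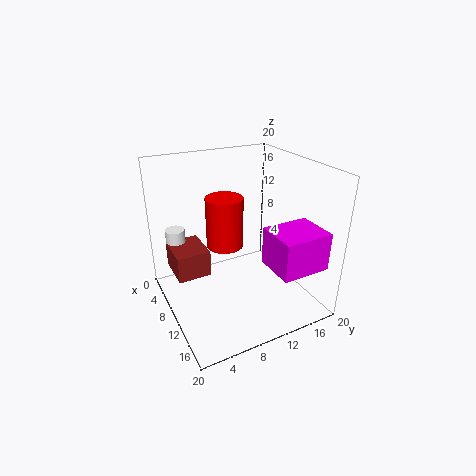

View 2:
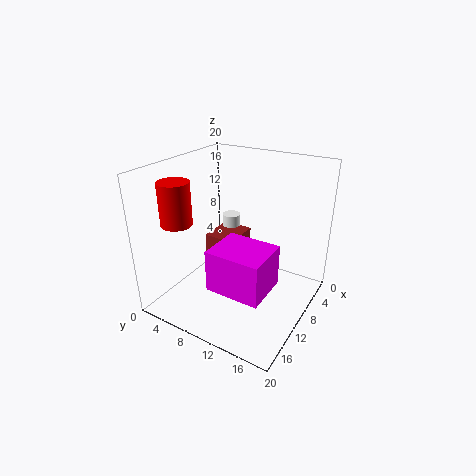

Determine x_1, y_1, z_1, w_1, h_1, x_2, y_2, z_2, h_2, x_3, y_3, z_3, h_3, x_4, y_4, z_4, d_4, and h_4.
x_1 = 1; y_1 = 2; z_1 = 3; w_1 = 6; h_1 = 4; x_2 = 16.5; y_2 = 5; z_2 = 13.5; h_2 = 5.5; x_3 = 1.5; y_3 = 3.5; z_3 = 4; h_3 = 5; x_4 = 14; y_4 = 11.5; z_4 = 8; d_4 = 6.5; h_4 = 5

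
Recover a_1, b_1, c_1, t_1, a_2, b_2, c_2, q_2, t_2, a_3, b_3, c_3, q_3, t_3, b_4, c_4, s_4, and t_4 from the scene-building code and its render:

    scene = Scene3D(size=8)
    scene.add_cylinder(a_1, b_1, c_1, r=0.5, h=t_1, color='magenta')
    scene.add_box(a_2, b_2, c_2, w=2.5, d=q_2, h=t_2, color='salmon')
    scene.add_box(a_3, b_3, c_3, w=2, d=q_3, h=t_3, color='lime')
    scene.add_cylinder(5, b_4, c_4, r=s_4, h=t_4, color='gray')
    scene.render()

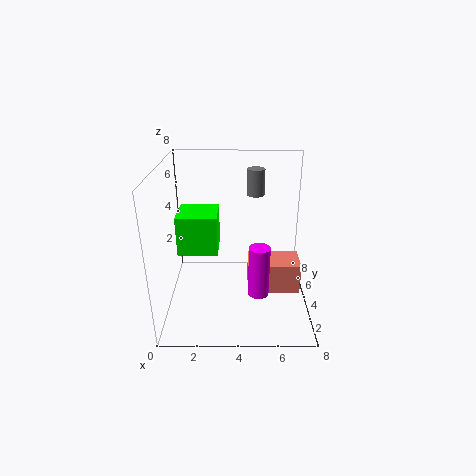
a_1 = 5
b_1 = 1
c_1 = 2.5
t_1 = 2.5
a_2 = 4.5
b_2 = 1
c_2 = 2.5
q_2 = 1.5
t_2 = 1.5
a_3 = 1
b_3 = 2
c_3 = 4
q_3 = 2
t_3 = 2
b_4 = 5.5
c_4 = 6
s_4 = 0.5
t_4 = 1.5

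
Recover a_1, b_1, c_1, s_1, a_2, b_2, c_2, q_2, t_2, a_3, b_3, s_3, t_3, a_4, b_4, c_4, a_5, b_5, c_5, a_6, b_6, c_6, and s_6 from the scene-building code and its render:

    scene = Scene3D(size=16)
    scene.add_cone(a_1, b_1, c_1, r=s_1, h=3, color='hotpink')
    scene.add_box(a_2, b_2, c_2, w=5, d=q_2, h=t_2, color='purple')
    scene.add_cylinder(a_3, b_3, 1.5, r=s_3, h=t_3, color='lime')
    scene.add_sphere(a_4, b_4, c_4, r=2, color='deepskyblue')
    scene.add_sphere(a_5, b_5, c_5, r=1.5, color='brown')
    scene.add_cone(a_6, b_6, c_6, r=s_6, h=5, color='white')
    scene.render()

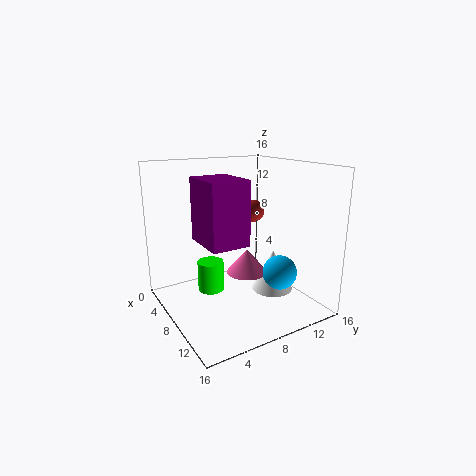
a_1 = 6
b_1 = 10.5
c_1 = 2.5
s_1 = 2.5
a_2 = 7
b_2 = 3
c_2 = 8.5
q_2 = 4
t_2 = 6.5
a_3 = 6
b_3 = 5.5
s_3 = 1.5
t_3 = 3.5
a_4 = 10
b_4 = 12.5
c_4 = 3.5
a_5 = 2
b_5 = 14
c_5 = 9
a_6 = 8
b_6 = 13
c_6 = 0.5
s_6 = 2.5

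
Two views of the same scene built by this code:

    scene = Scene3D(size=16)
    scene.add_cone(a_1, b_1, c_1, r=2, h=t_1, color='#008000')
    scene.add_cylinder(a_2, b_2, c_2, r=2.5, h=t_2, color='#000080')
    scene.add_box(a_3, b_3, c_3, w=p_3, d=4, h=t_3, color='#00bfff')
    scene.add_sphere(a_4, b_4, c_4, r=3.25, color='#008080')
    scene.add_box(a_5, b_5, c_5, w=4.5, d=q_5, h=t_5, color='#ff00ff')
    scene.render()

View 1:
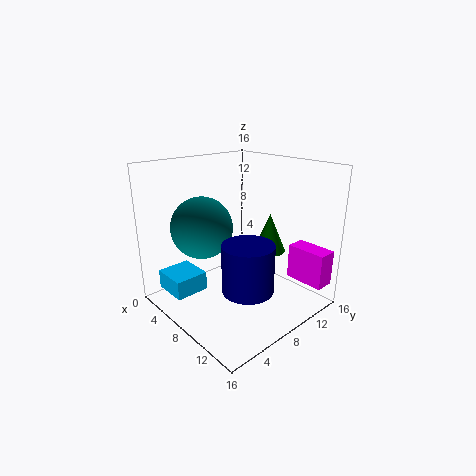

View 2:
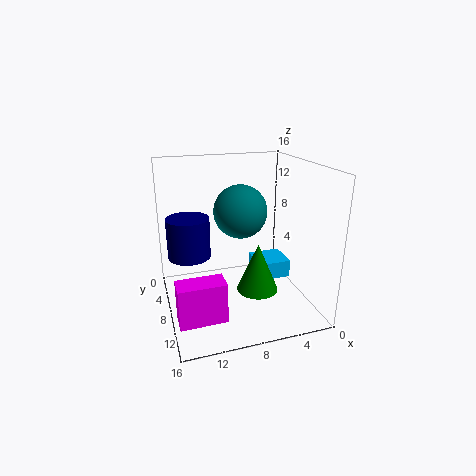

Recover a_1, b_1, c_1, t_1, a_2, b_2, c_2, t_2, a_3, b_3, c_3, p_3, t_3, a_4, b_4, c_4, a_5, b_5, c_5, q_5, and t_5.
a_1 = 7.75, b_1 = 13.5, c_1 = 4.75, t_1 = 4.75, a_2 = 13, b_2 = 4.75, c_2 = 5, t_2 = 4.75, a_3 = 0.25, b_3 = 2, c_3 = 0.75, p_3 = 4.25, t_3 = 2.25, a_4 = 6.5, b_4 = 4.25, c_4 = 9.75, a_5 = 11.25, b_5 = 13, c_5 = 2.75, q_5 = 2.25, t_5 = 4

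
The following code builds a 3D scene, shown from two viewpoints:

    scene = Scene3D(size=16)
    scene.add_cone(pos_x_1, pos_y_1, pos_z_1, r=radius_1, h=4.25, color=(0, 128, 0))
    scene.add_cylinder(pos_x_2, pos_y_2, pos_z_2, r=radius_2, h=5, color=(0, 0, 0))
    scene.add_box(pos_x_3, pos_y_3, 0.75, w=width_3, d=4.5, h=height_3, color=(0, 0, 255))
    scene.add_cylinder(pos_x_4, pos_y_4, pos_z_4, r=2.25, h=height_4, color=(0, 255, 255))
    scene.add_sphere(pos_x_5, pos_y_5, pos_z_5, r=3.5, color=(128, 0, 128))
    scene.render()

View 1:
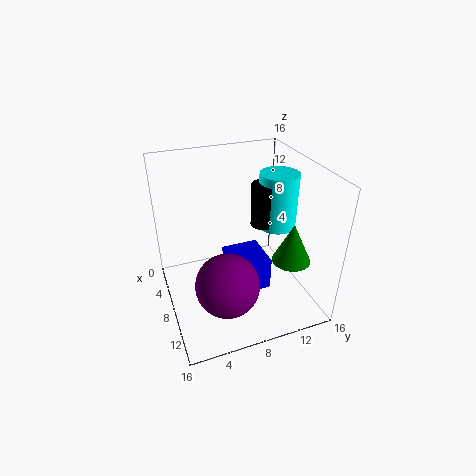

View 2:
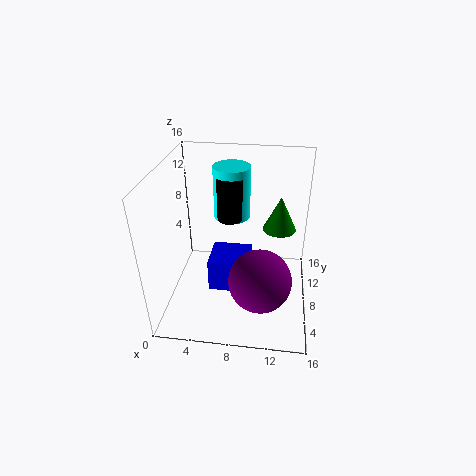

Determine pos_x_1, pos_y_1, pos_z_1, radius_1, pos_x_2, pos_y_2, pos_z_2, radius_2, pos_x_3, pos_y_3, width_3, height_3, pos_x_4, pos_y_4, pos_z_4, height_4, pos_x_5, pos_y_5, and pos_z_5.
pos_x_1 = 12.5, pos_y_1 = 12.25, pos_z_1 = 7, radius_1 = 2, pos_x_2 = 6.5, pos_y_2 = 11.75, pos_z_2 = 8.25, radius_2 = 1.5, pos_x_3 = 4.5, pos_y_3 = 7.25, width_3 = 4.75, height_3 = 4, pos_x_4 = 6.5, pos_y_4 = 13.5, pos_z_4 = 7.75, height_4 = 6.5, pos_x_5 = 10.75, pos_y_5 = 5.75, pos_z_5 = 4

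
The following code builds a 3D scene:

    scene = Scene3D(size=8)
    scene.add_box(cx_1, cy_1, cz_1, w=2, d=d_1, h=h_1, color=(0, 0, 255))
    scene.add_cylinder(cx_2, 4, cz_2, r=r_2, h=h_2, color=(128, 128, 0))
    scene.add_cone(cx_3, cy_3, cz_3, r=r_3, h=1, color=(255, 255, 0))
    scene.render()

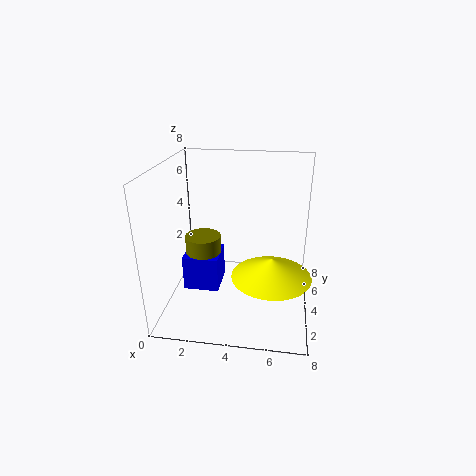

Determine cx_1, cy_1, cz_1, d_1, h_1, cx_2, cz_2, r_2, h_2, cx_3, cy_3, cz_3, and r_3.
cx_1 = 1; cy_1 = 3; cz_1 = 1; d_1 = 2; h_1 = 2; cx_2 = 2; cz_2 = 1; r_2 = 1; h_2 = 3; cx_3 = 6; cy_3 = 2; cz_3 = 3; r_3 = 2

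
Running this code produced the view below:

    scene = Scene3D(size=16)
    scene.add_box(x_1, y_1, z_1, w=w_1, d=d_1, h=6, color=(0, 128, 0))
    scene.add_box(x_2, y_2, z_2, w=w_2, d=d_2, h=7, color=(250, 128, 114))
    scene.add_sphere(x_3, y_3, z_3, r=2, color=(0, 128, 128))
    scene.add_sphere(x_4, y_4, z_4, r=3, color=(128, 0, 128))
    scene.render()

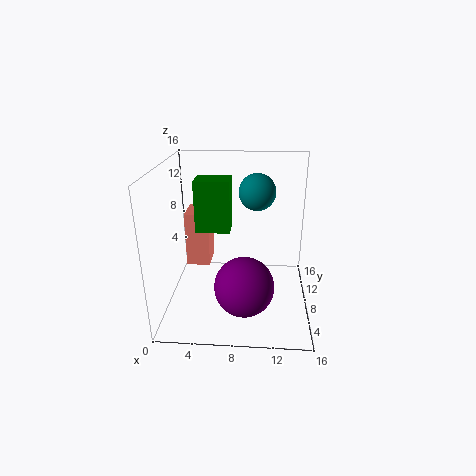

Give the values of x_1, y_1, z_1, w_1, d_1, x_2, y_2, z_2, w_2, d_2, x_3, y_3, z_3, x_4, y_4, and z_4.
x_1 = 3
y_1 = 9
z_1 = 8
w_1 = 4
d_1 = 3
x_2 = 1
y_2 = 12
z_2 = 2
w_2 = 3
d_2 = 4
x_3 = 10
y_3 = 9
z_3 = 13
x_4 = 9
y_4 = 3
z_4 = 5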